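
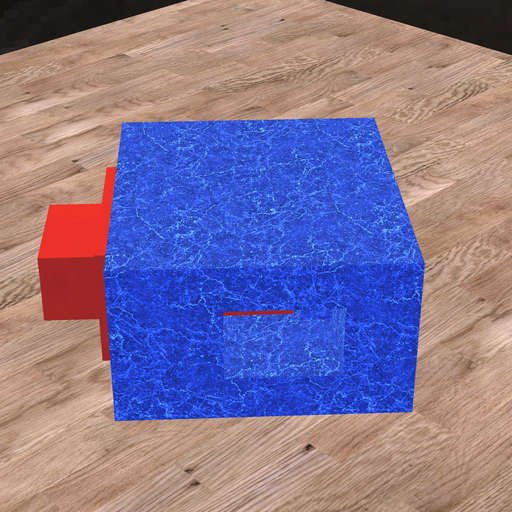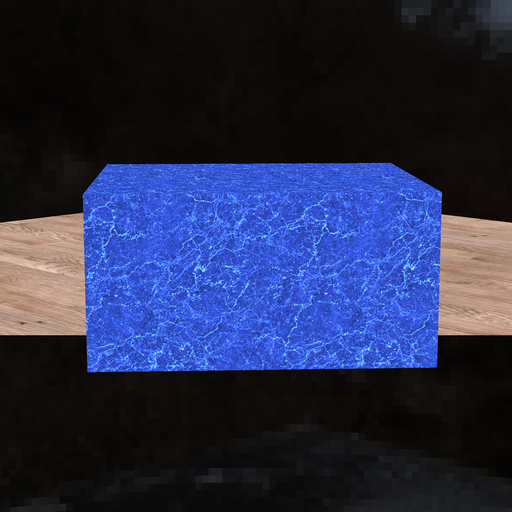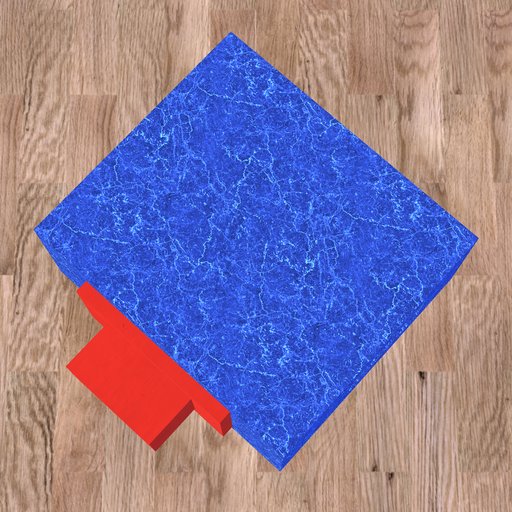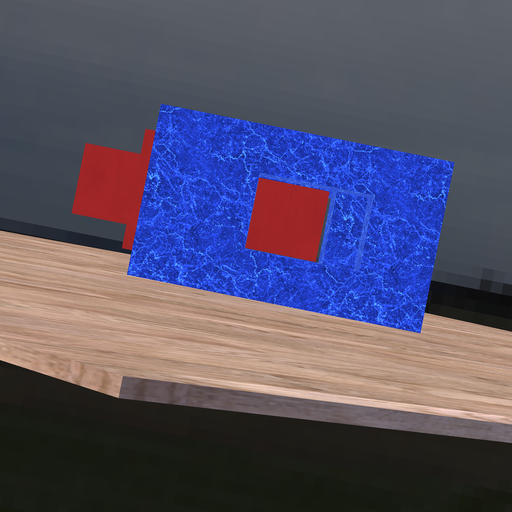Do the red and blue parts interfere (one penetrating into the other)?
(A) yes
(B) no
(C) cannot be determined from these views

(B) no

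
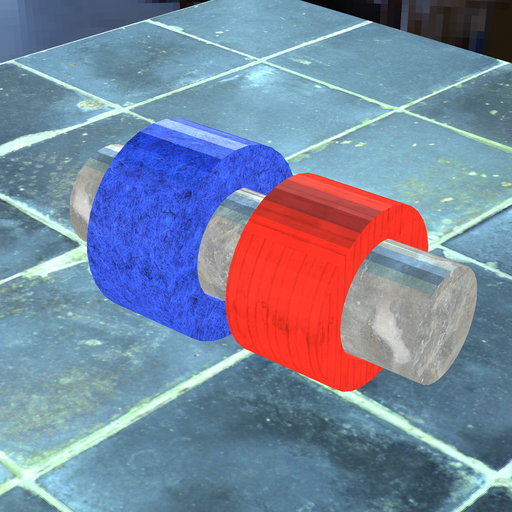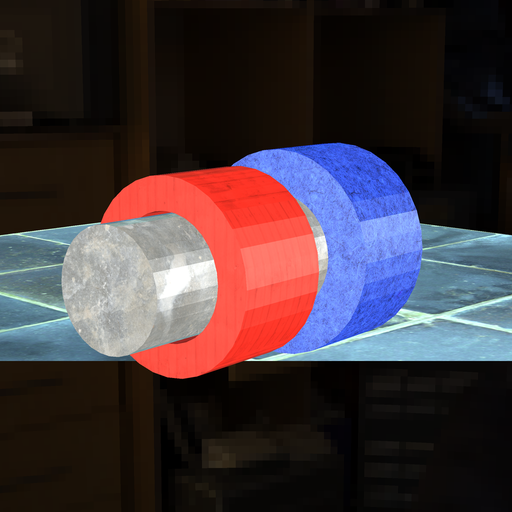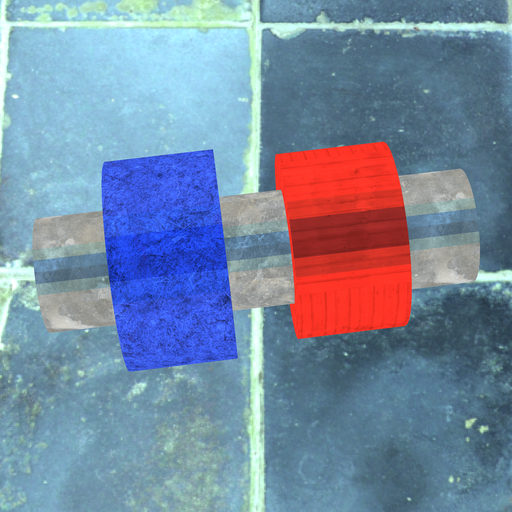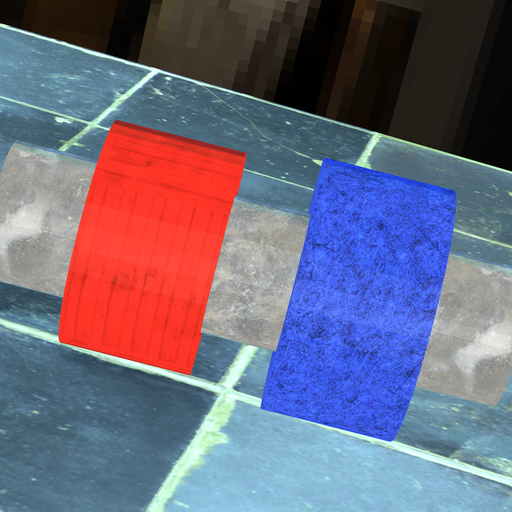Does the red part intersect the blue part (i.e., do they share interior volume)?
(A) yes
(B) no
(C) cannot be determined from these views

(B) no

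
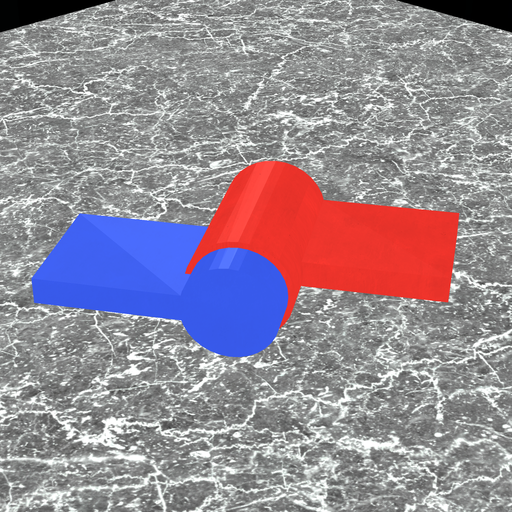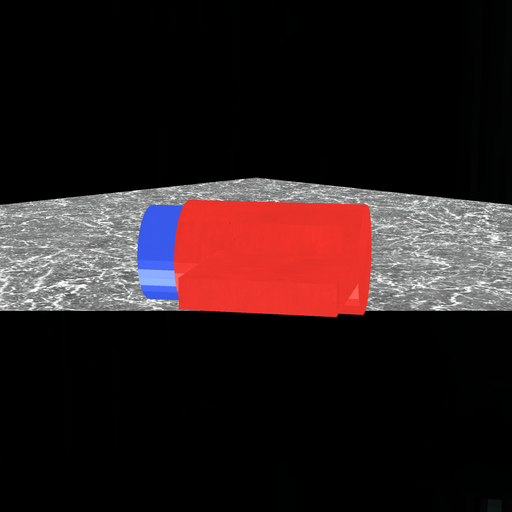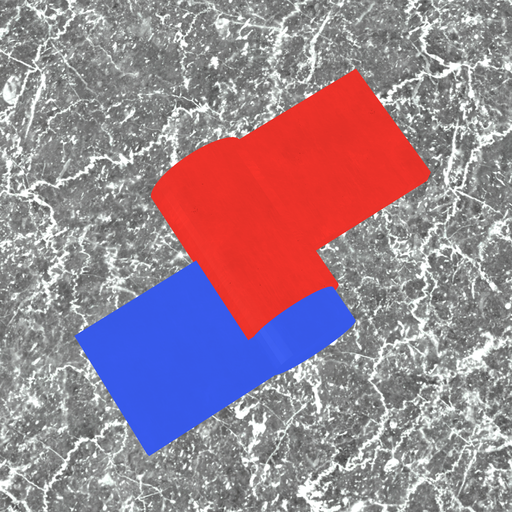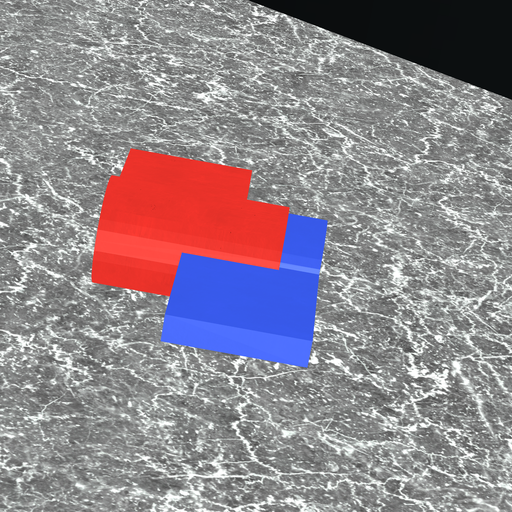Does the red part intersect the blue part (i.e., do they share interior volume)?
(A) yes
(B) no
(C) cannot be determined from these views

(A) yes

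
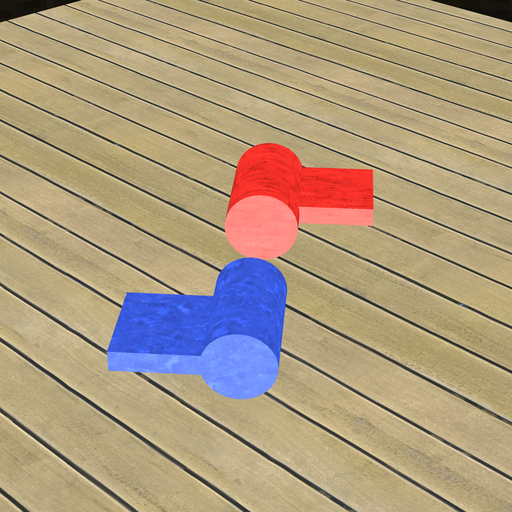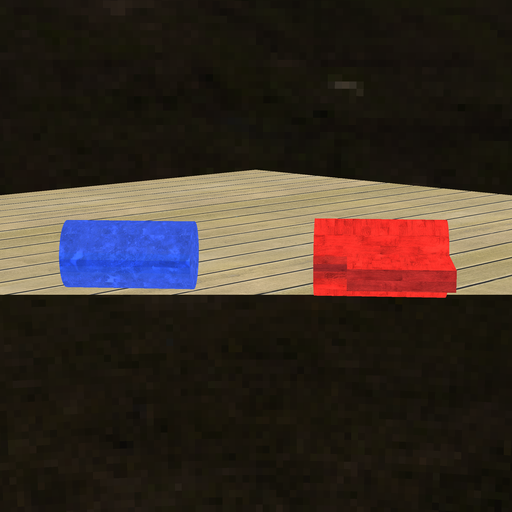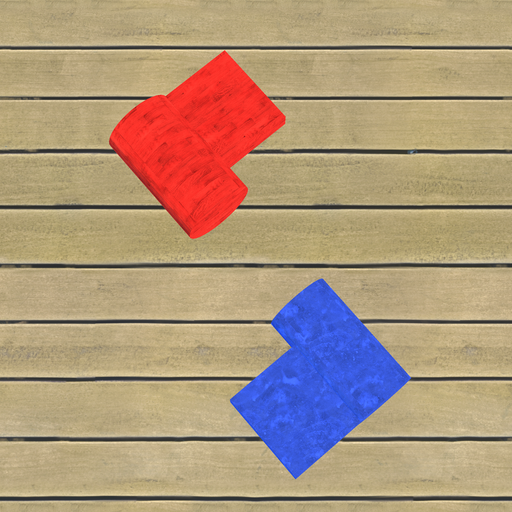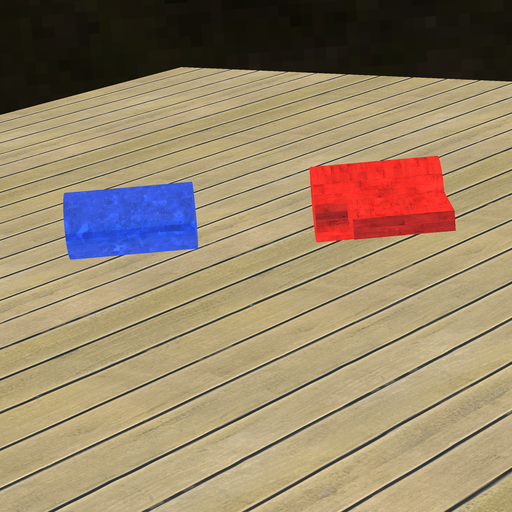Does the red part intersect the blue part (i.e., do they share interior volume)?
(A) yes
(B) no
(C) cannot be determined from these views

(B) no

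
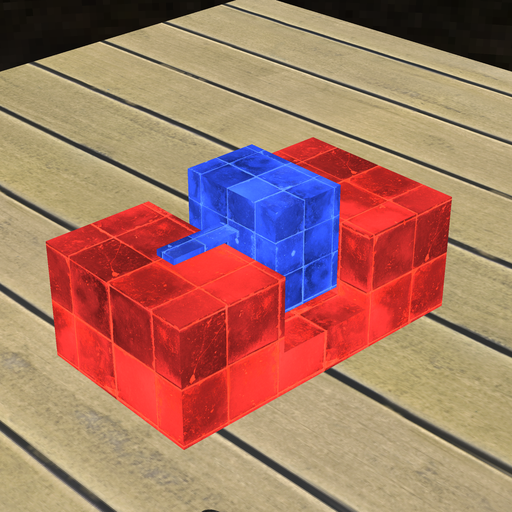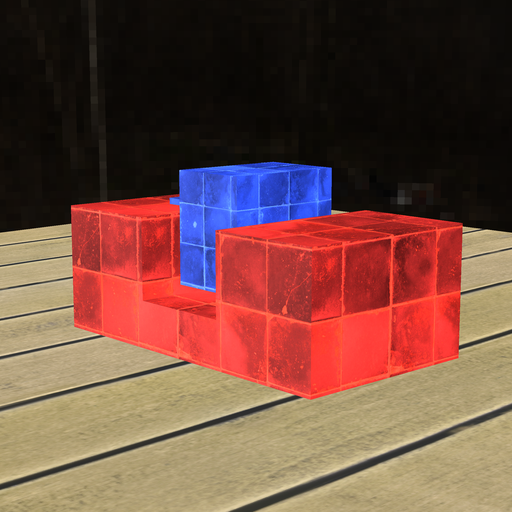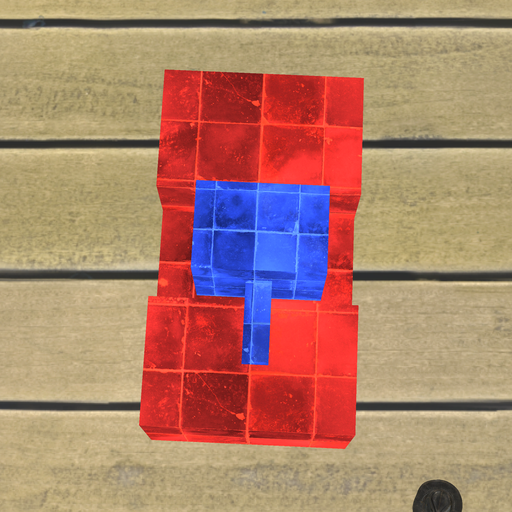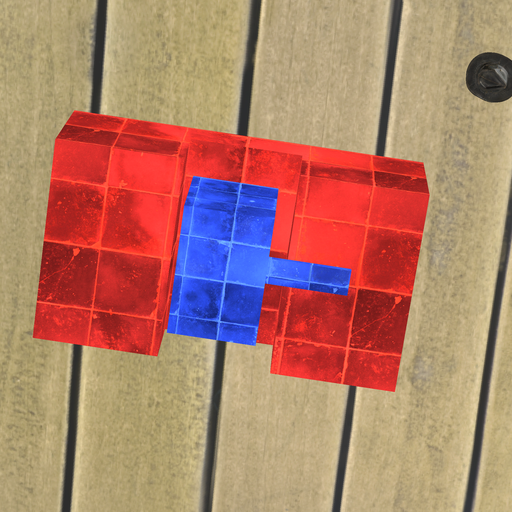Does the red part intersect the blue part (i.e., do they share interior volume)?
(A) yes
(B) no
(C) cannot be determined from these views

(B) no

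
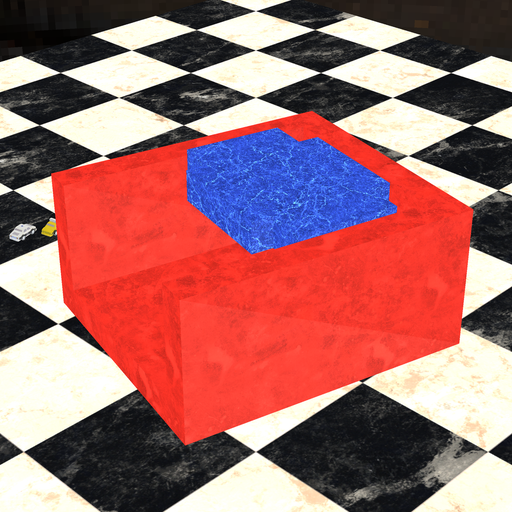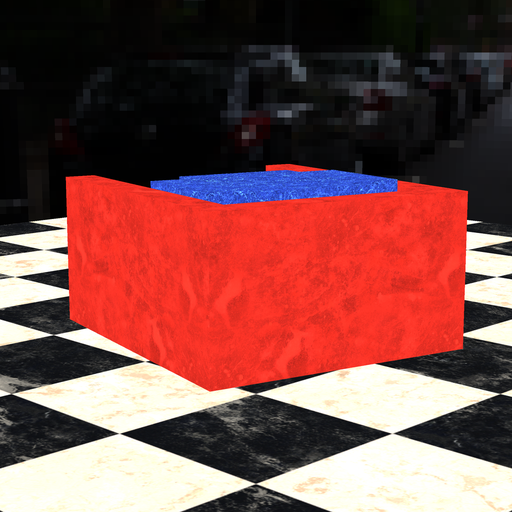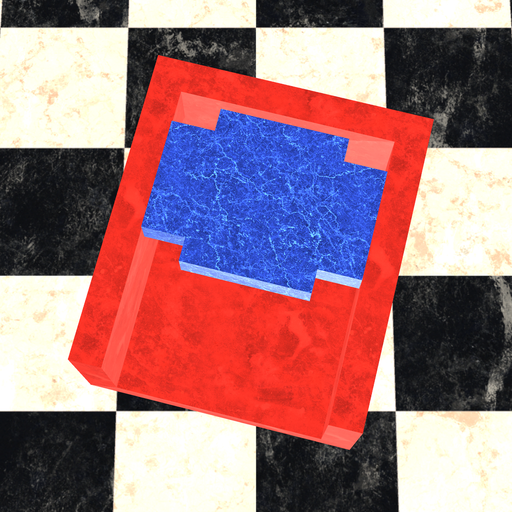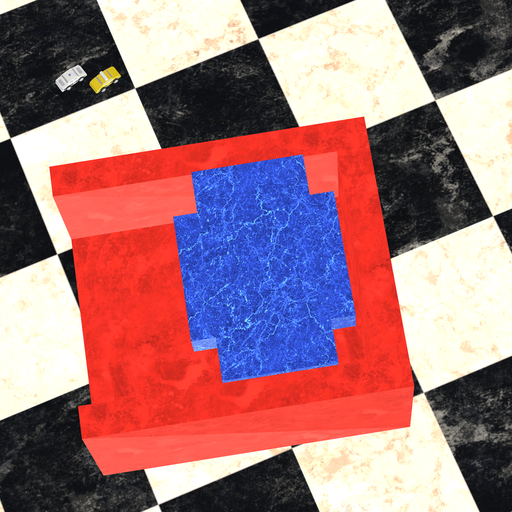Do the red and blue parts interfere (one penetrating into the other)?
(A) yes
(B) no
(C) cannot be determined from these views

(B) no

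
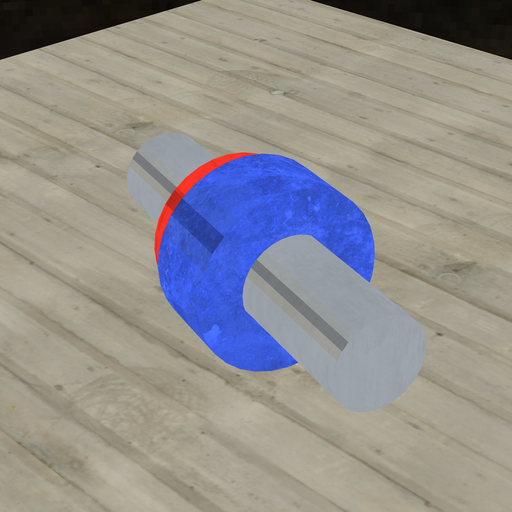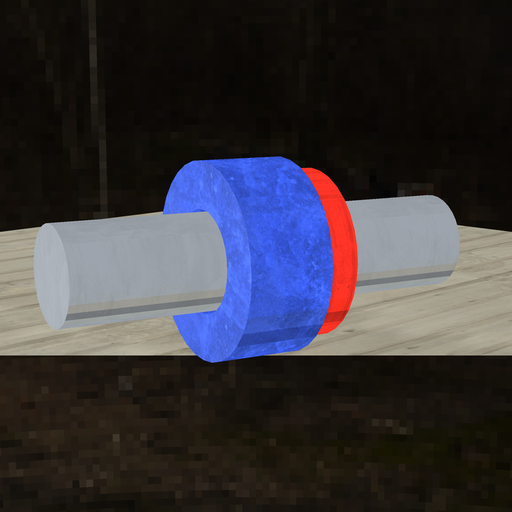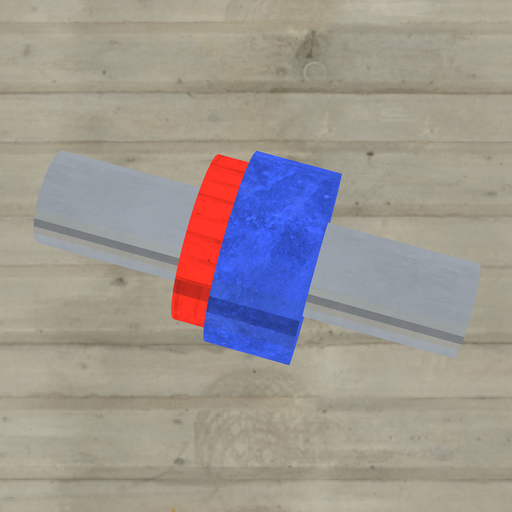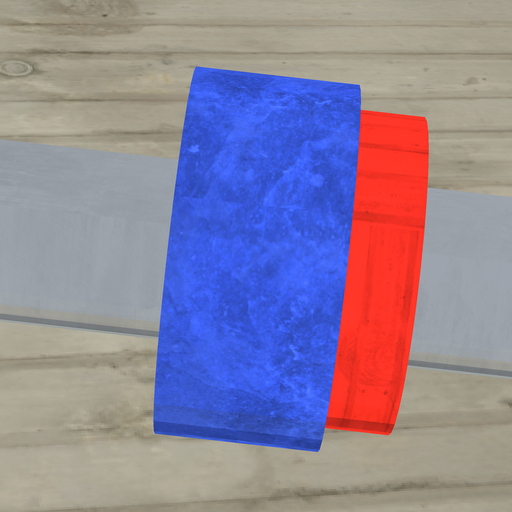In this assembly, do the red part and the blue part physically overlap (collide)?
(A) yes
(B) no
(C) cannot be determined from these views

(A) yes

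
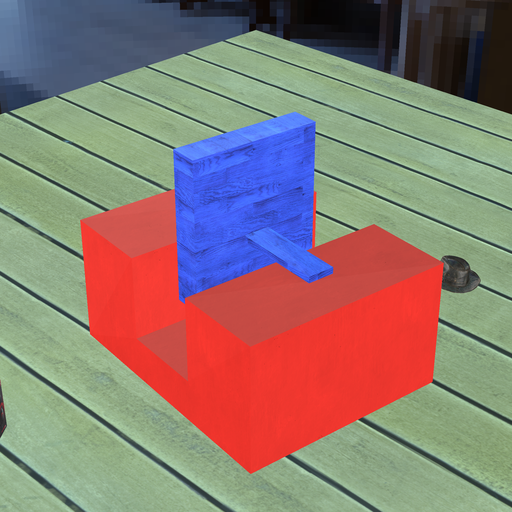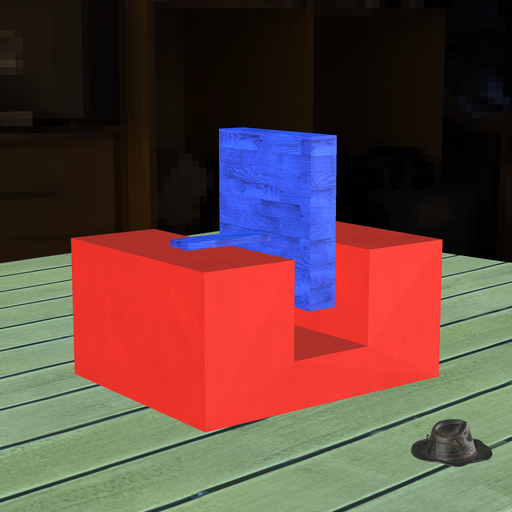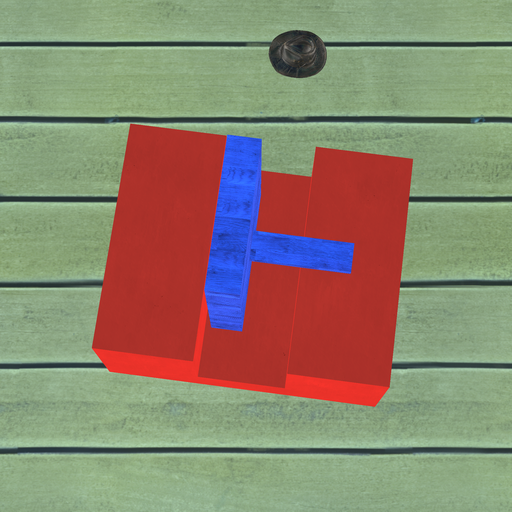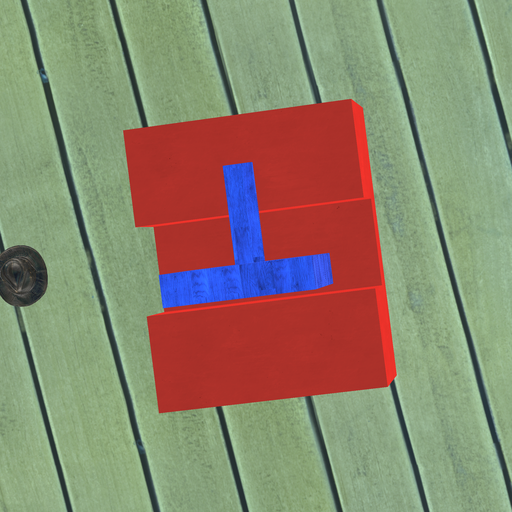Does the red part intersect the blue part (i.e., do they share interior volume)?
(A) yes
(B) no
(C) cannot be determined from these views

(B) no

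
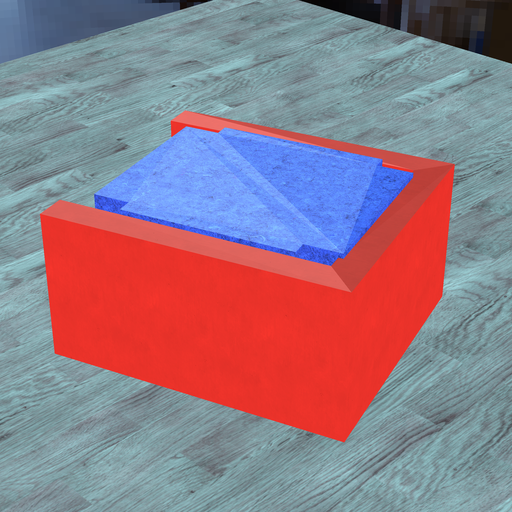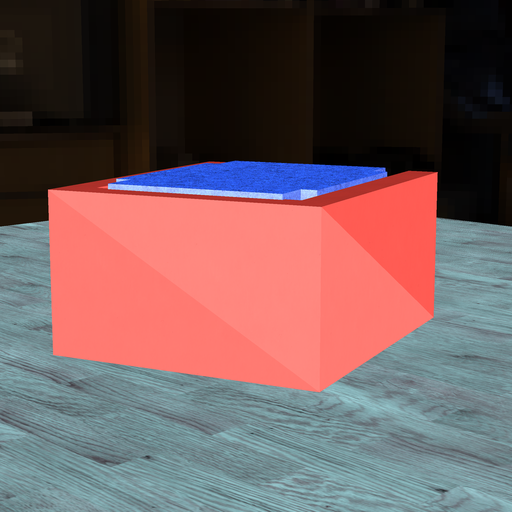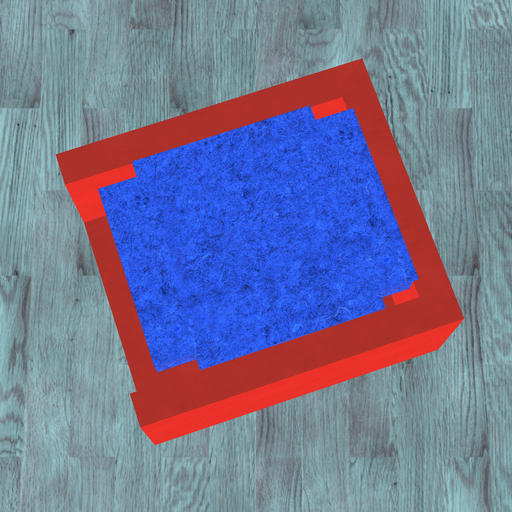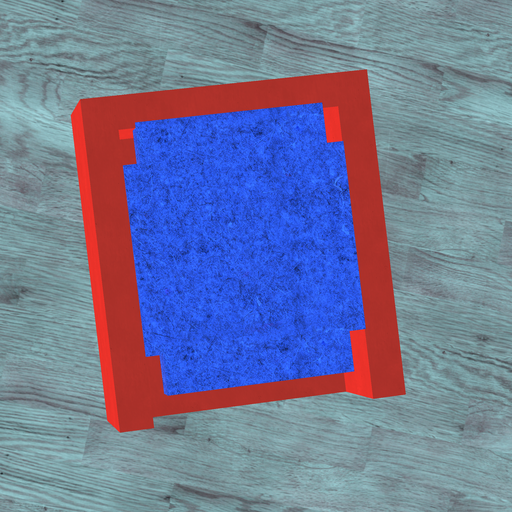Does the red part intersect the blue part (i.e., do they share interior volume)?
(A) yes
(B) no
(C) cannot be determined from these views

(A) yes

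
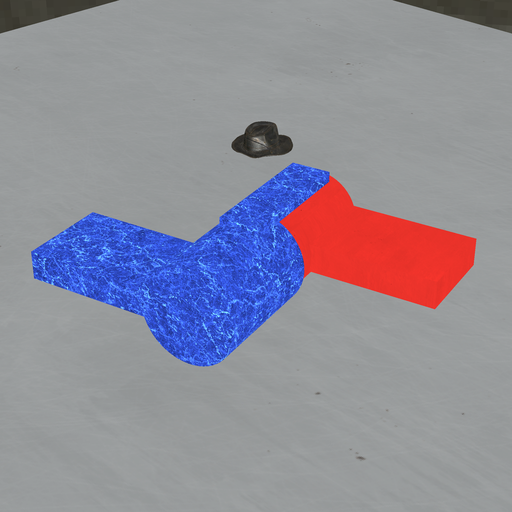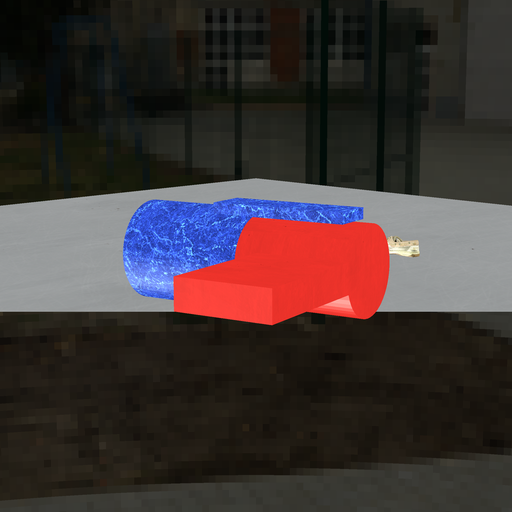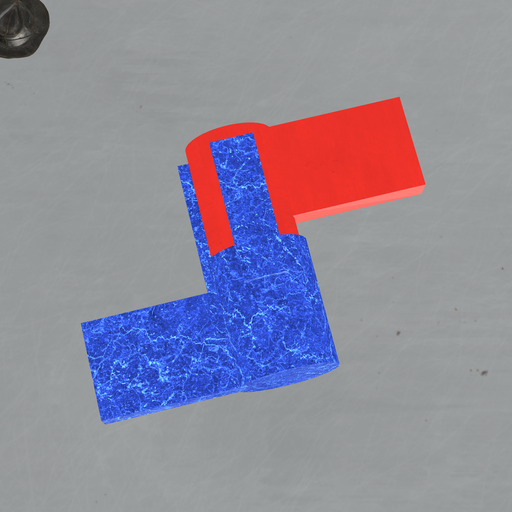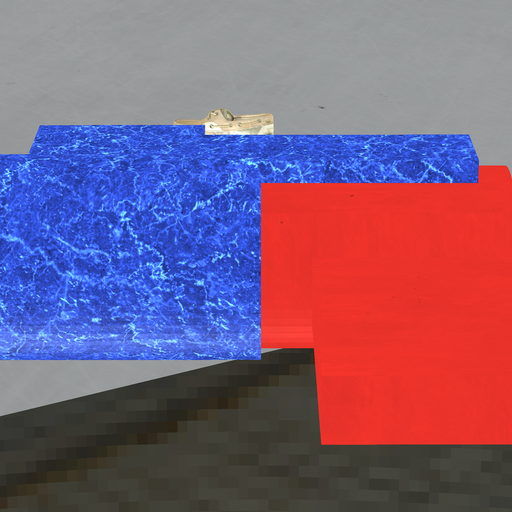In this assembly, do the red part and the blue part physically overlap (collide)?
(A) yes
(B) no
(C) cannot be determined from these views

(A) yes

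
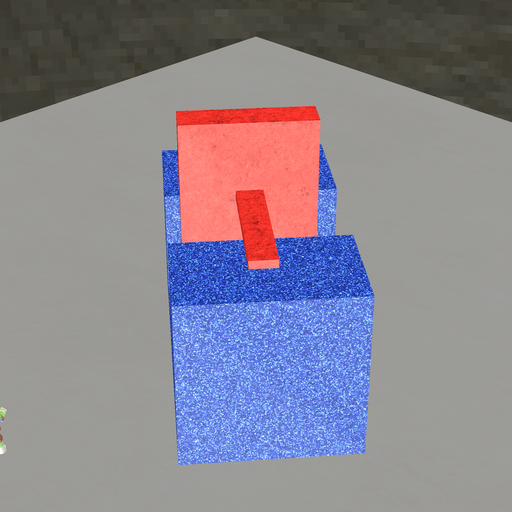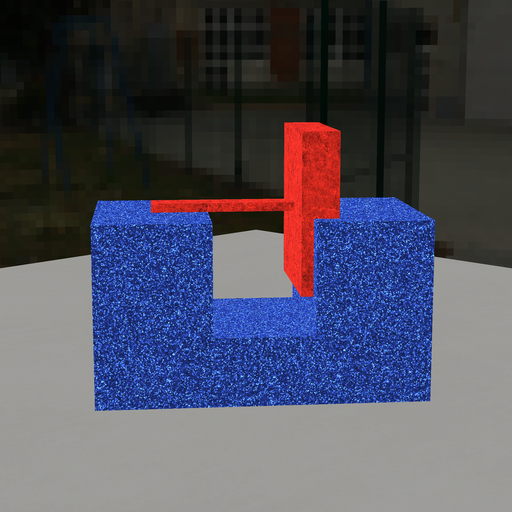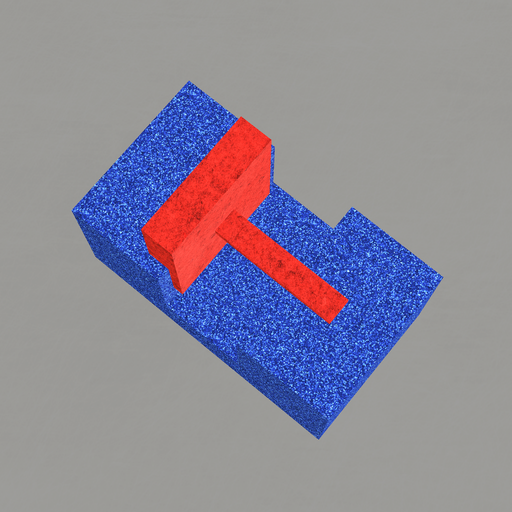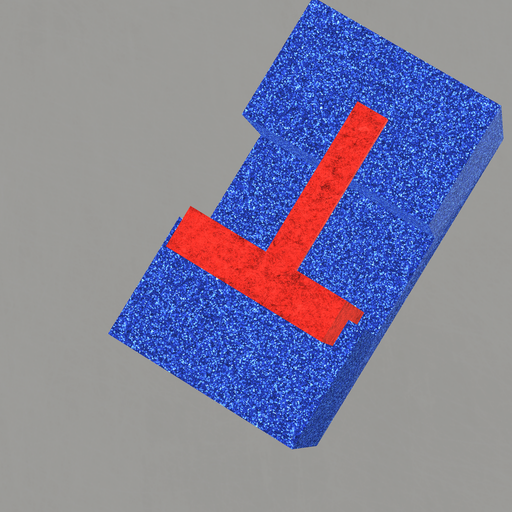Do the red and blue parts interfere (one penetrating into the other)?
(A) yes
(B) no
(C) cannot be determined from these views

(A) yes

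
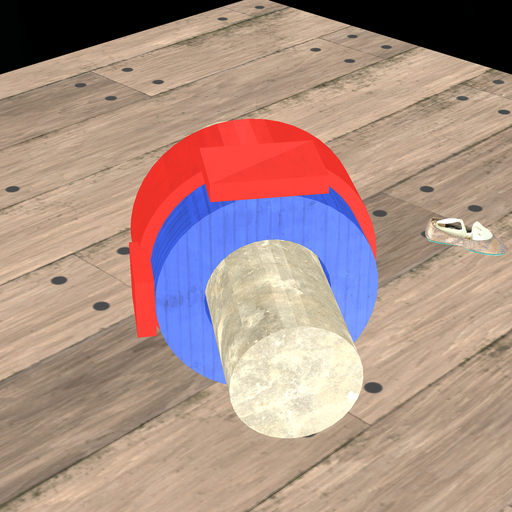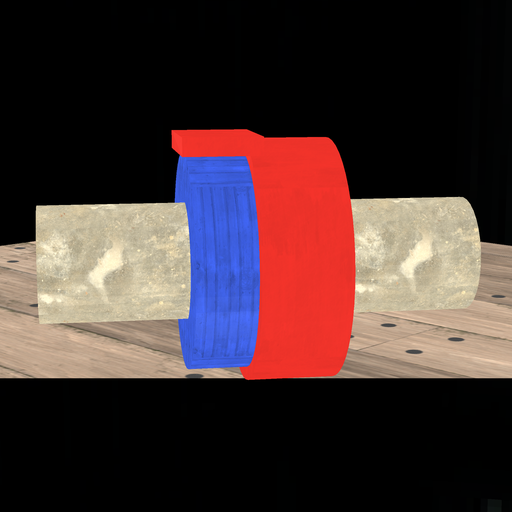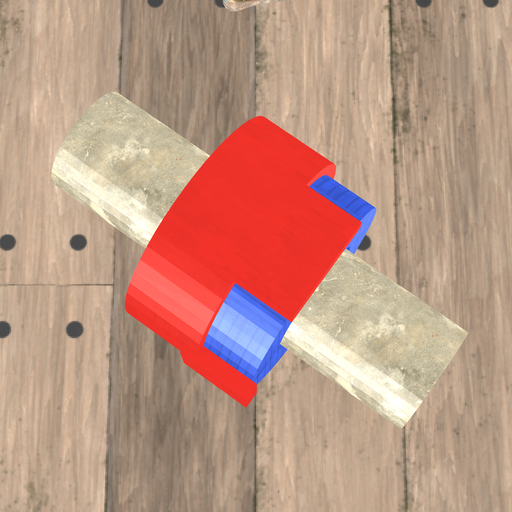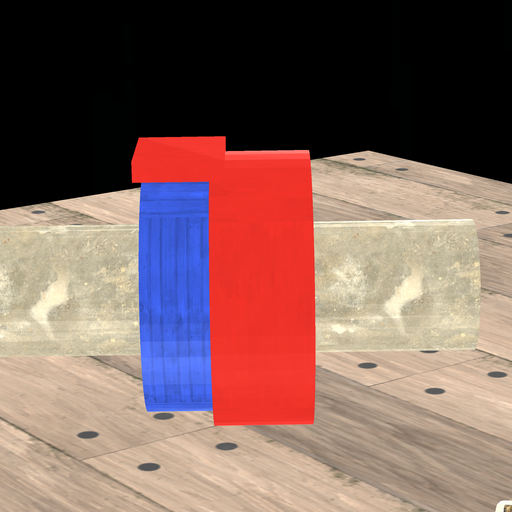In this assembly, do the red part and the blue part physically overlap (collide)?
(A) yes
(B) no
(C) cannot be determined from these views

(A) yes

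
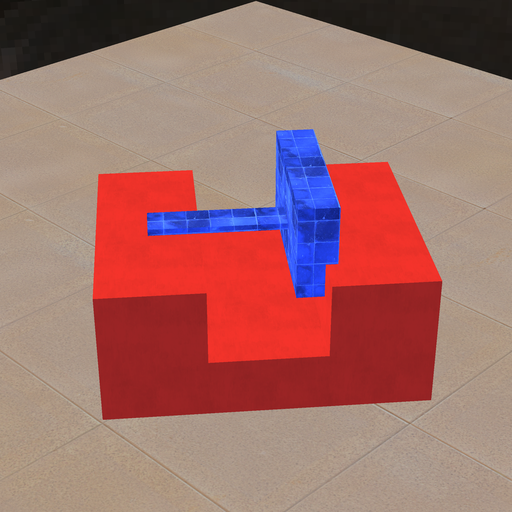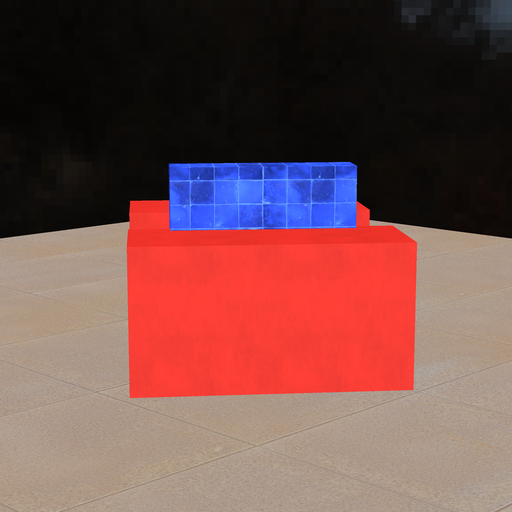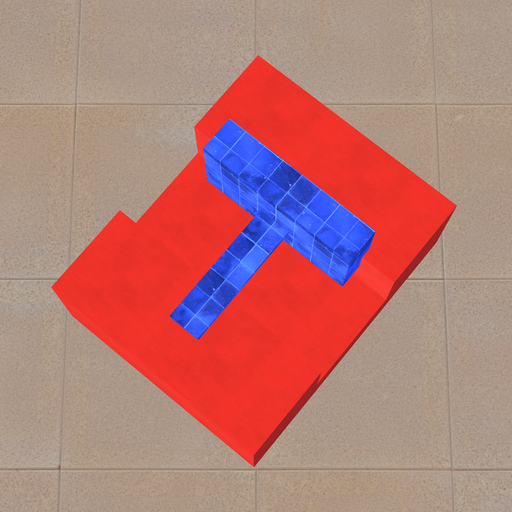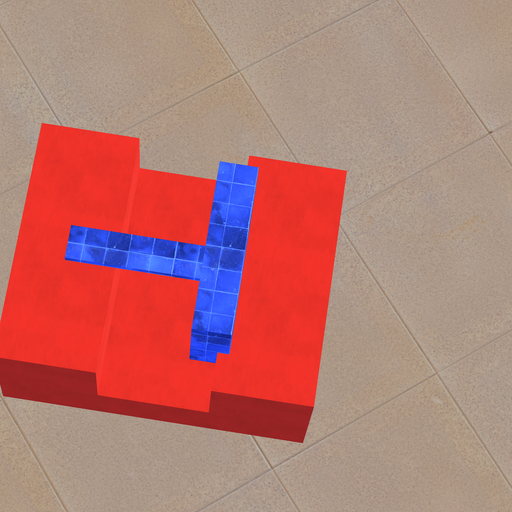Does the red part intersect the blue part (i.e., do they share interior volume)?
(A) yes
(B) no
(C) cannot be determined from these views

(A) yes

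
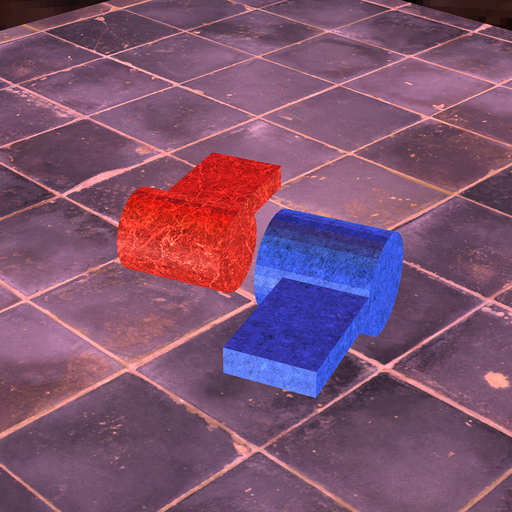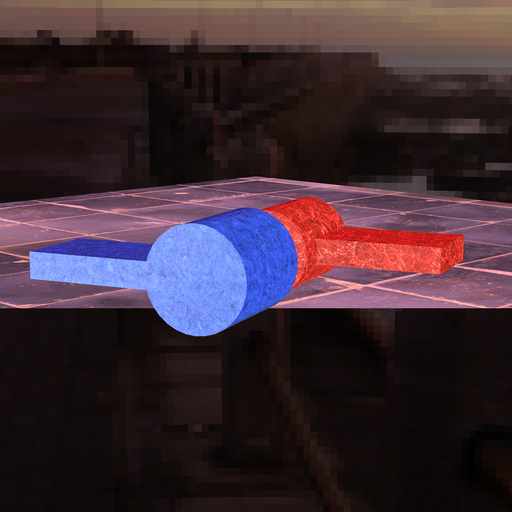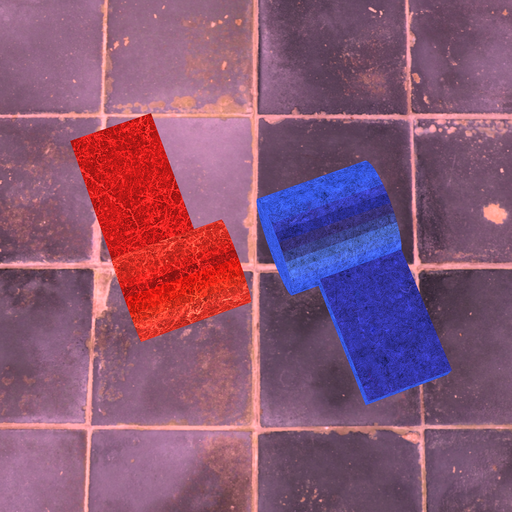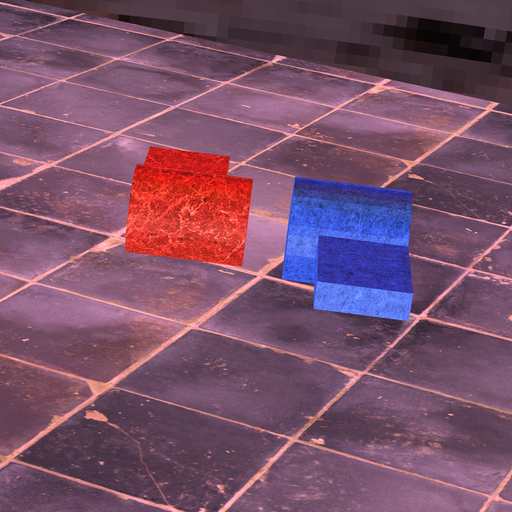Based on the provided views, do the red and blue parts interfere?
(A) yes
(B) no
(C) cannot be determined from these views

(B) no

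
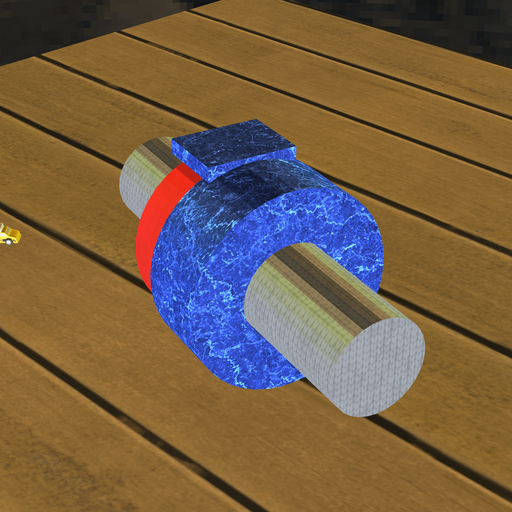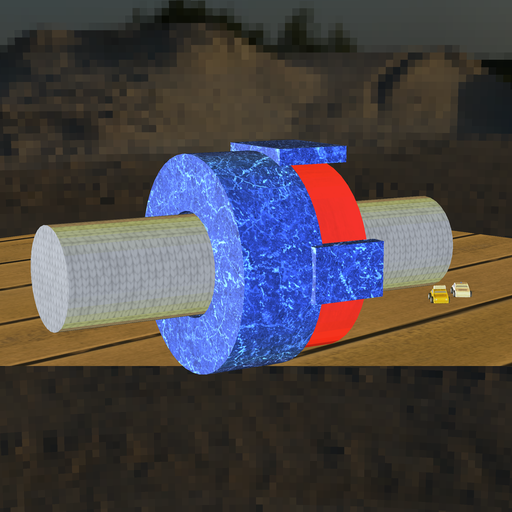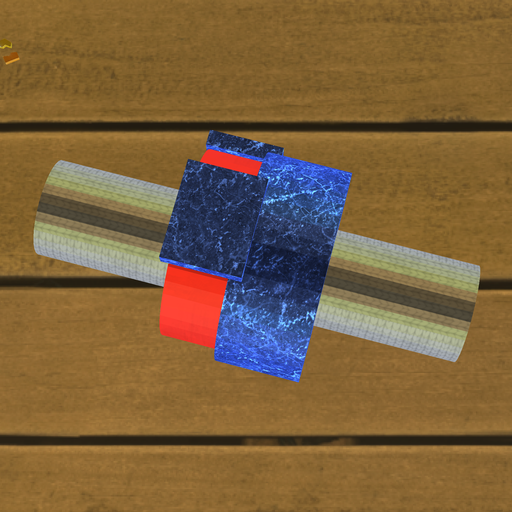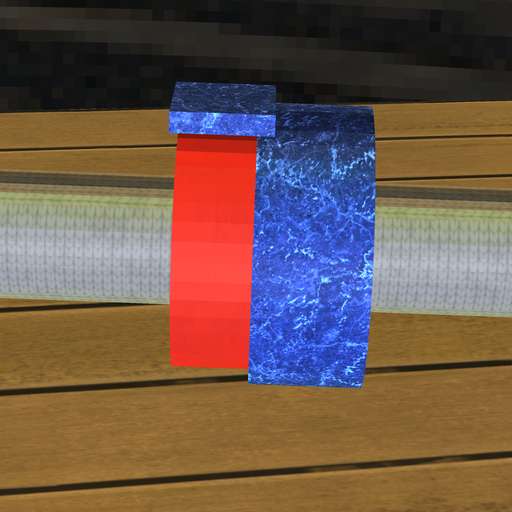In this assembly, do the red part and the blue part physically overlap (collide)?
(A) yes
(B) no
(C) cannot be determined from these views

(A) yes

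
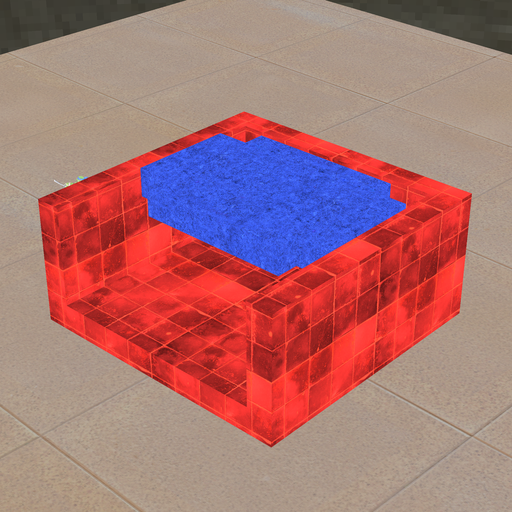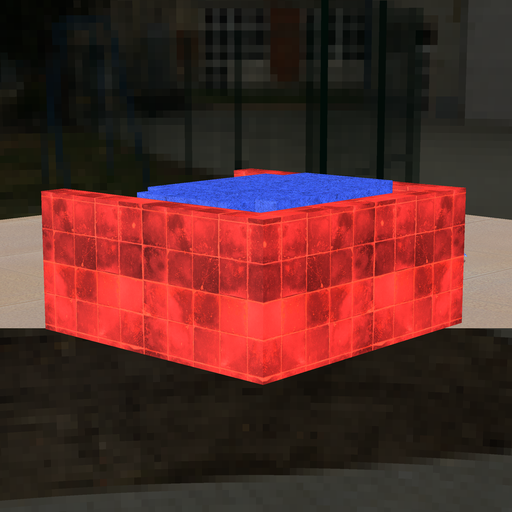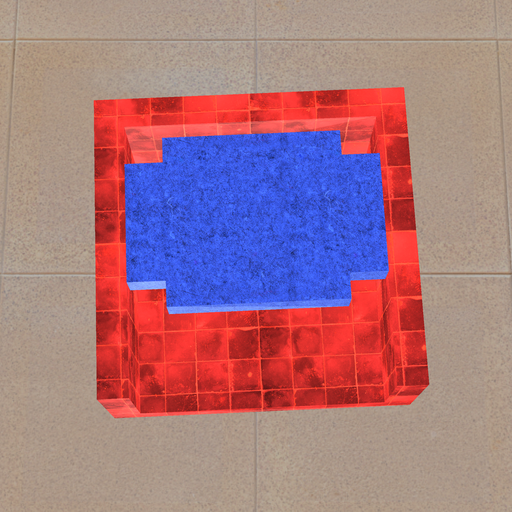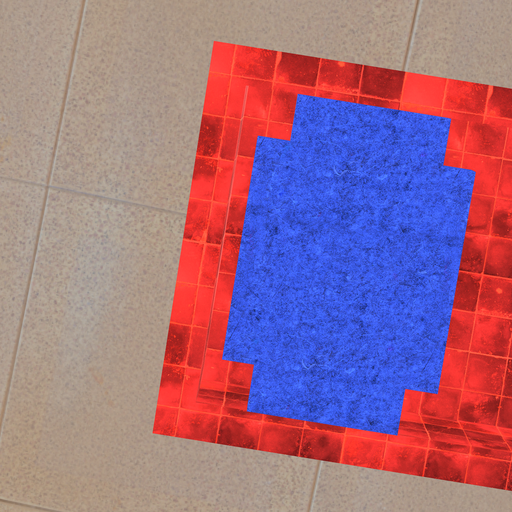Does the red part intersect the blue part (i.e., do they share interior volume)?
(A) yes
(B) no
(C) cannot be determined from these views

(B) no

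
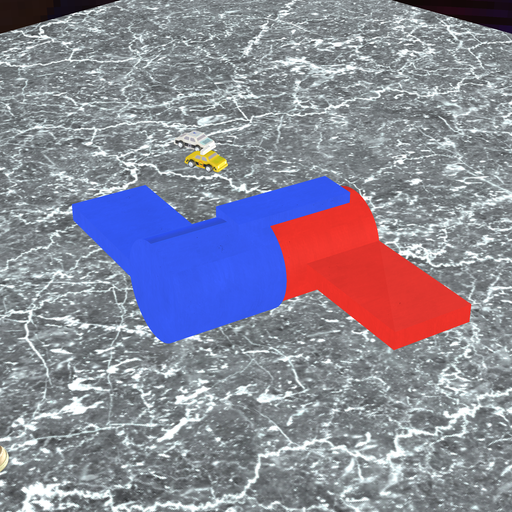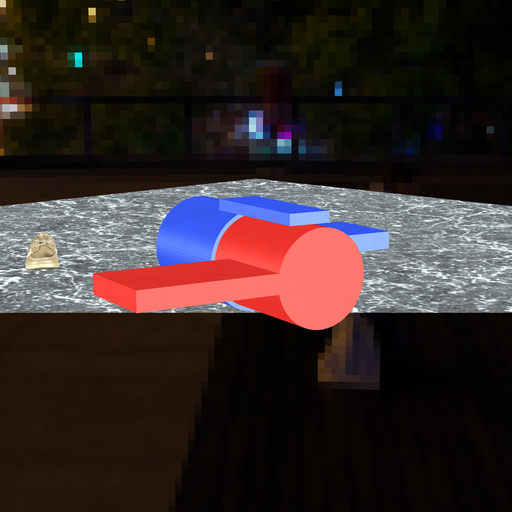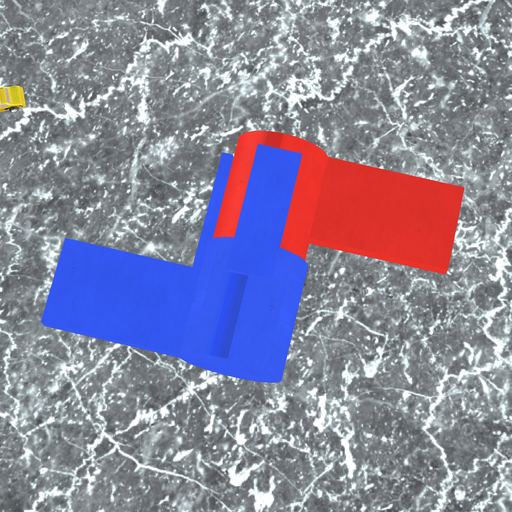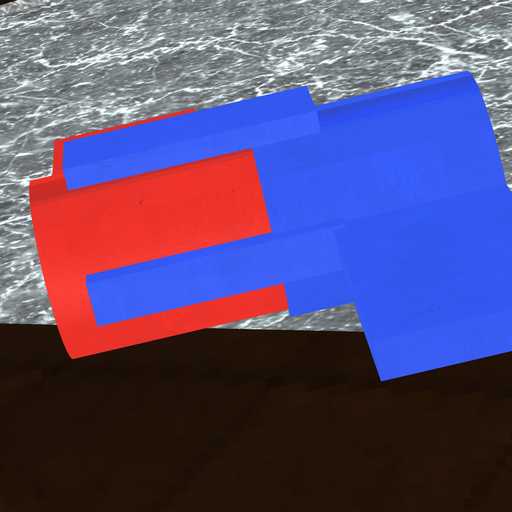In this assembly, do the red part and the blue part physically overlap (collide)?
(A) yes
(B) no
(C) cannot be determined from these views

(A) yes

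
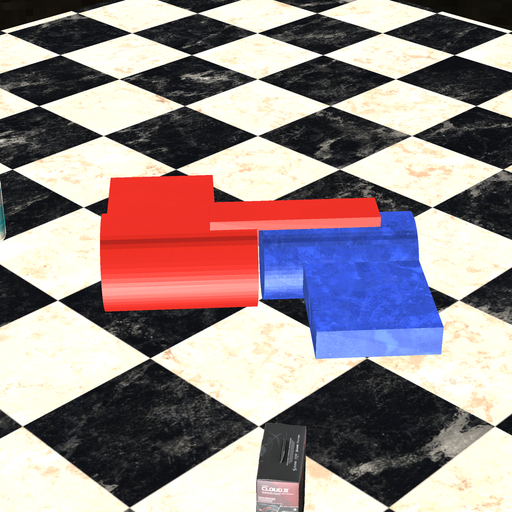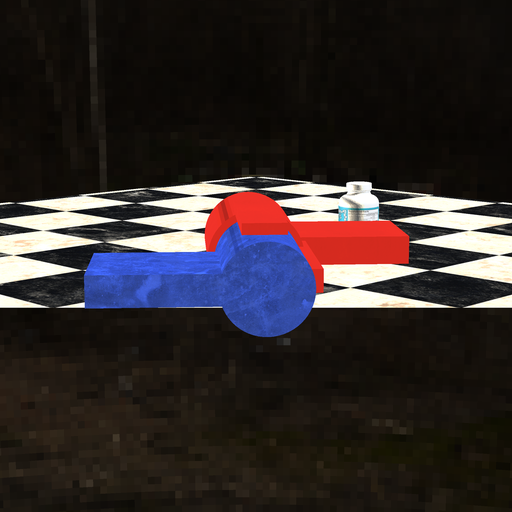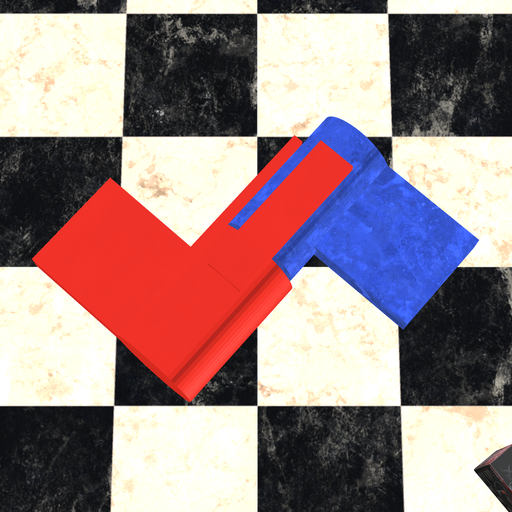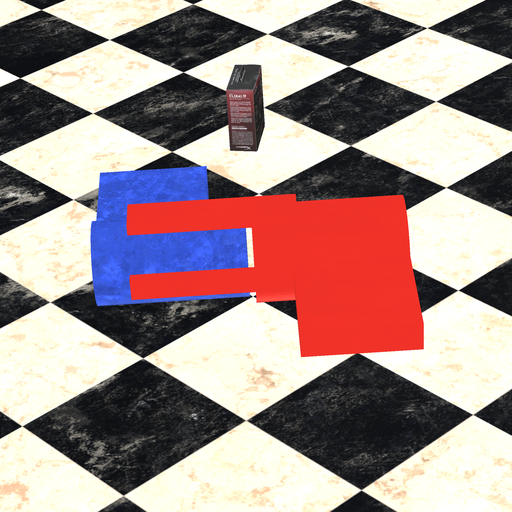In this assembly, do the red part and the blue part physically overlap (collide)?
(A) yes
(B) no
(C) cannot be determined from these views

(B) no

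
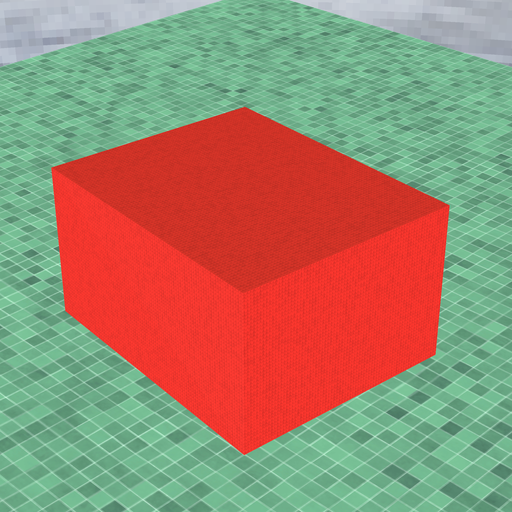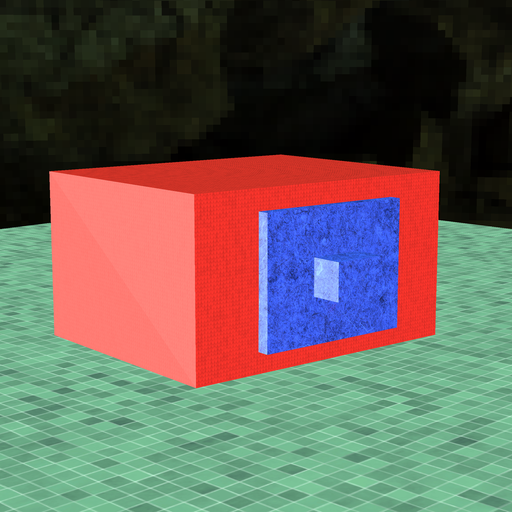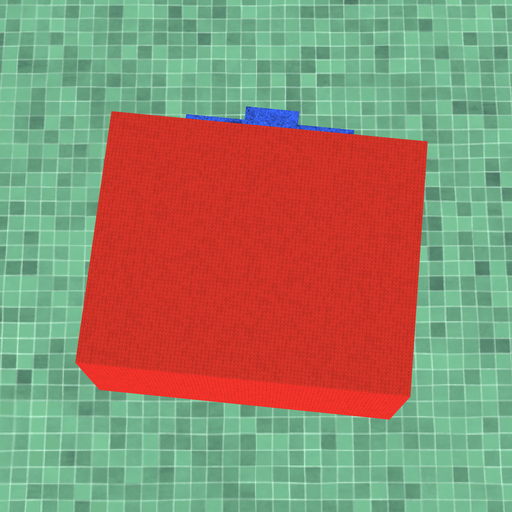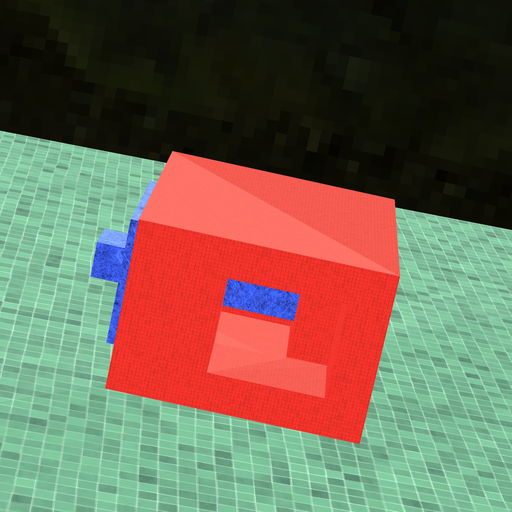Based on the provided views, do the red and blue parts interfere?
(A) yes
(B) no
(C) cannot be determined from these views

(A) yes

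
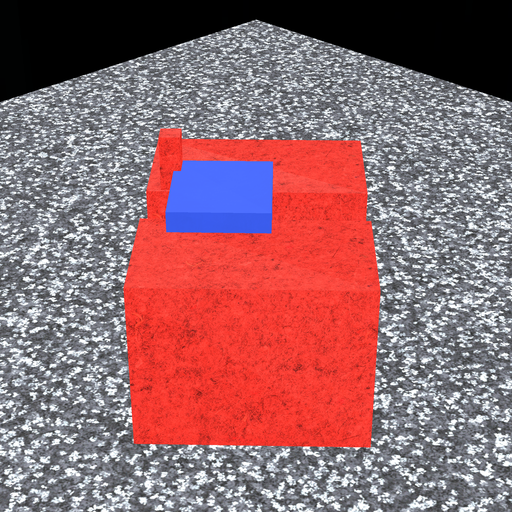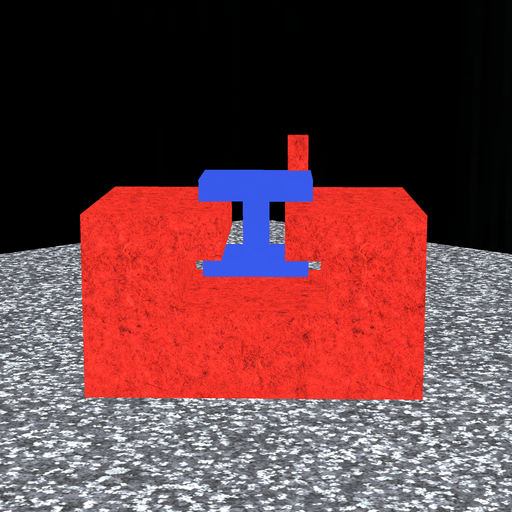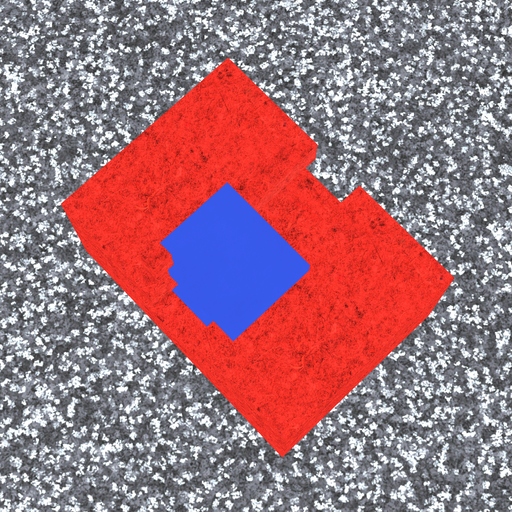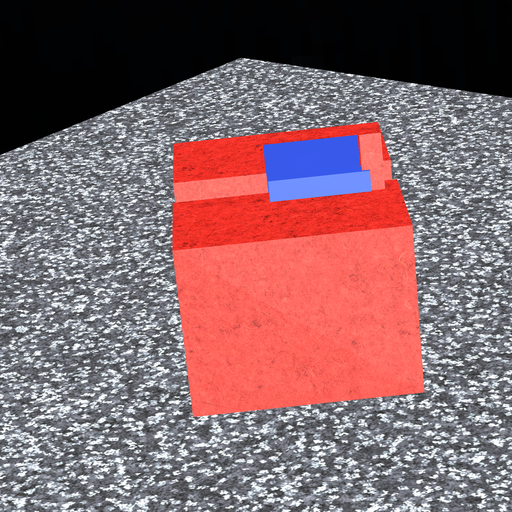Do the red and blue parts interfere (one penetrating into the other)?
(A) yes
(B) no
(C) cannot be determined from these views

(A) yes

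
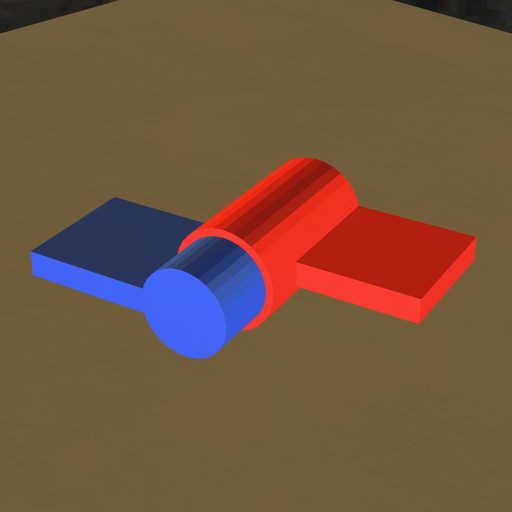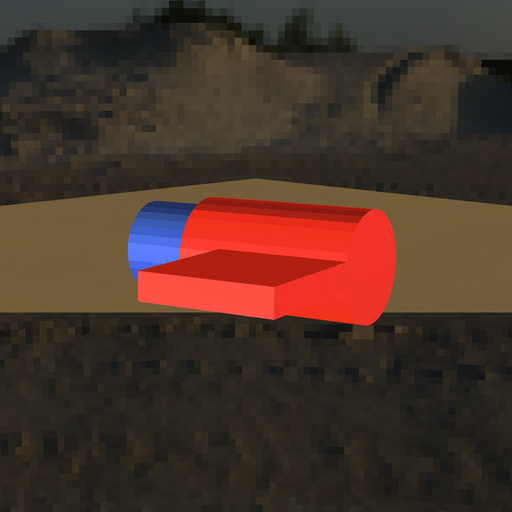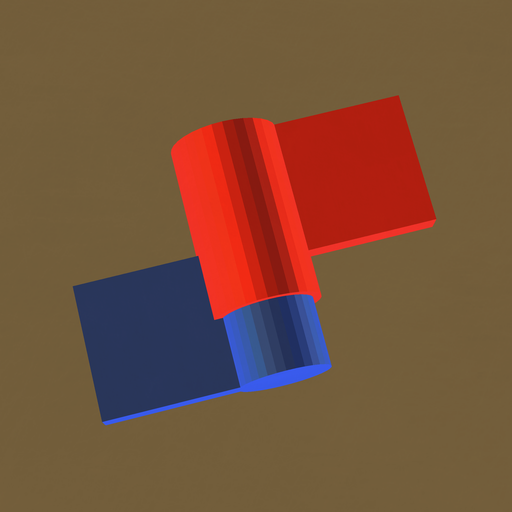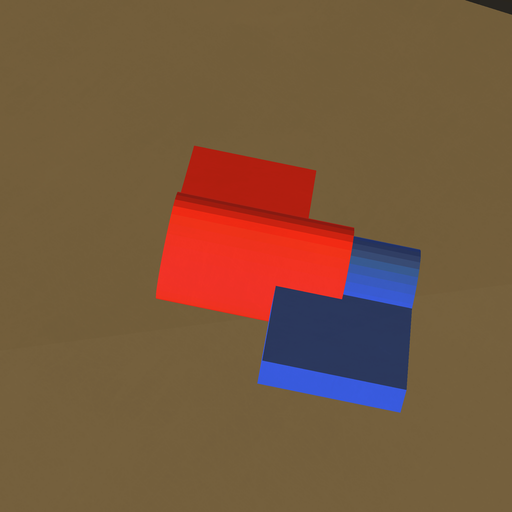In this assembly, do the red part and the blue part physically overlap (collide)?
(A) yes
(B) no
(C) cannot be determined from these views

(A) yes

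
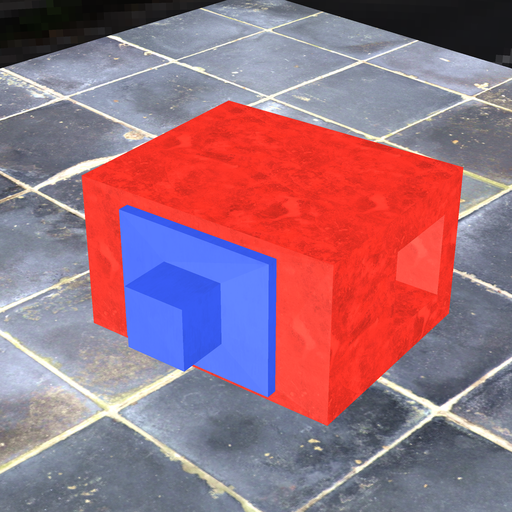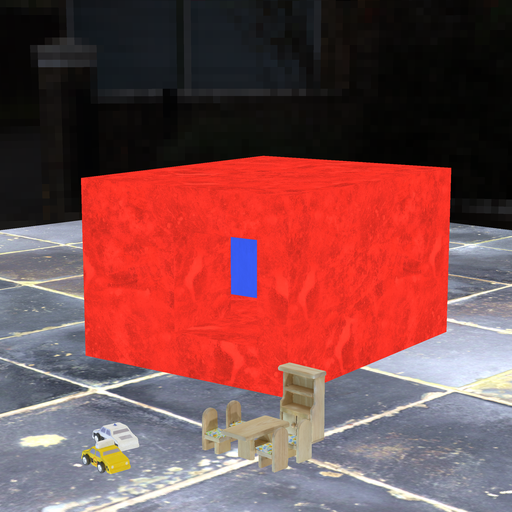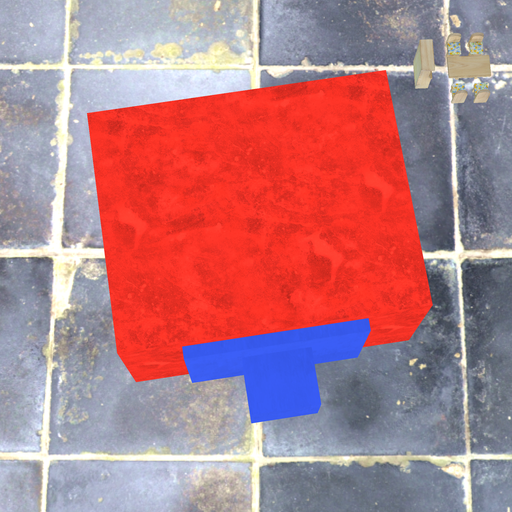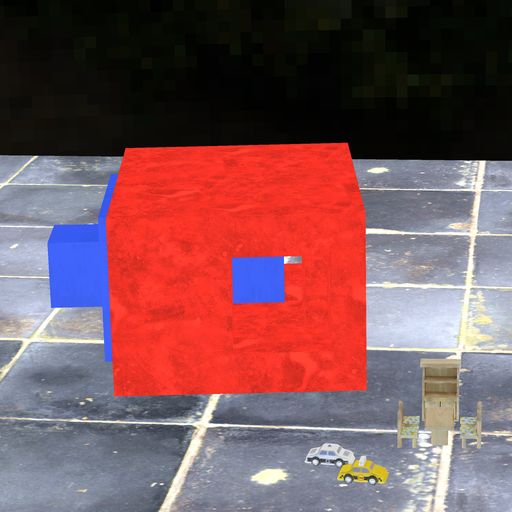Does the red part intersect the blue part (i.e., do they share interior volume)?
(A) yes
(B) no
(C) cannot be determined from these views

(B) no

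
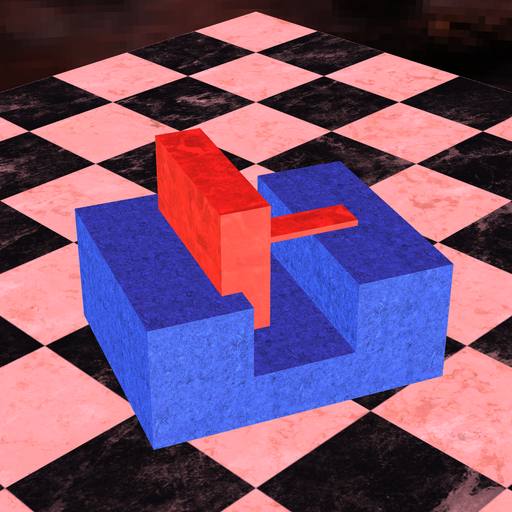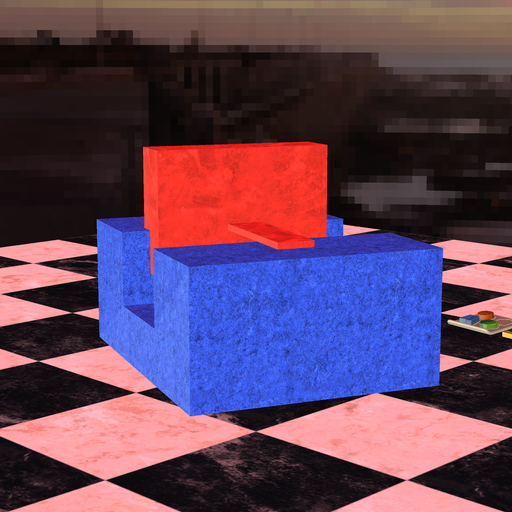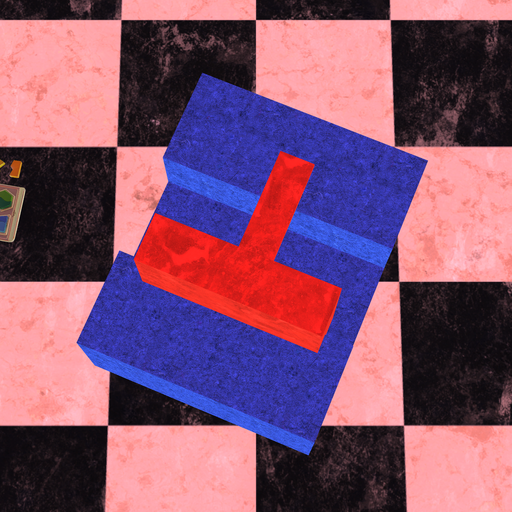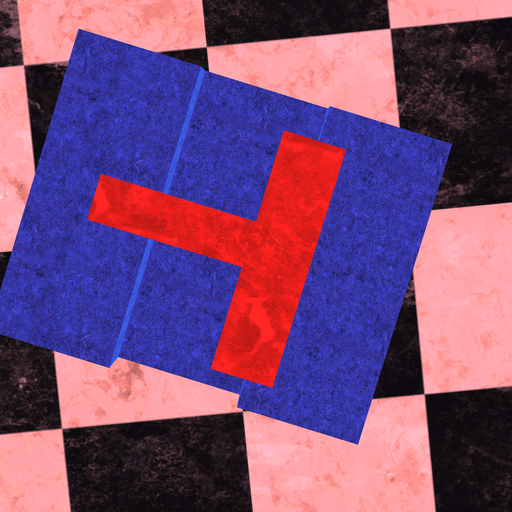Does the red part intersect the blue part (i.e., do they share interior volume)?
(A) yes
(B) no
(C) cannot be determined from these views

(A) yes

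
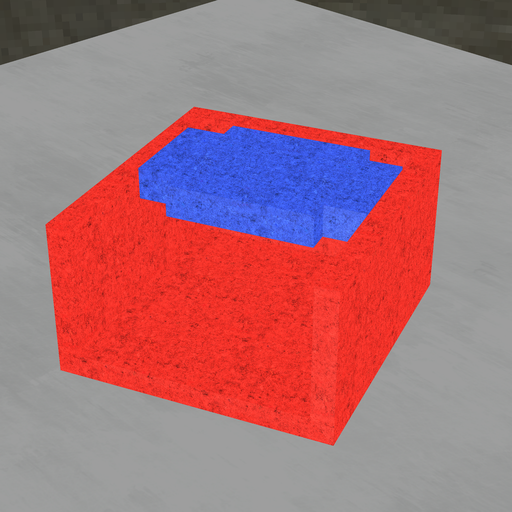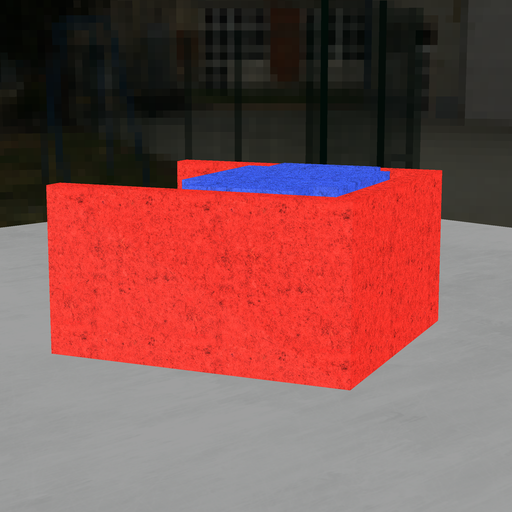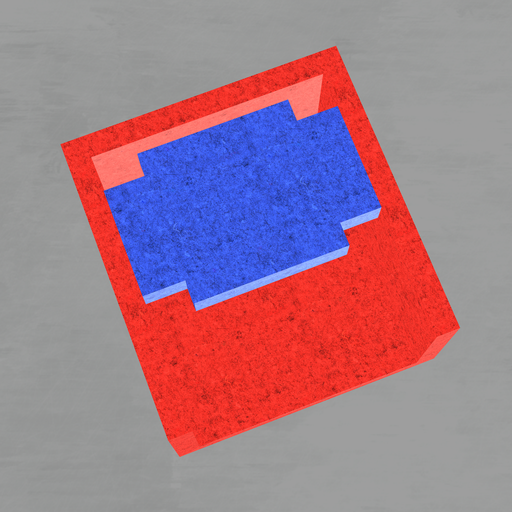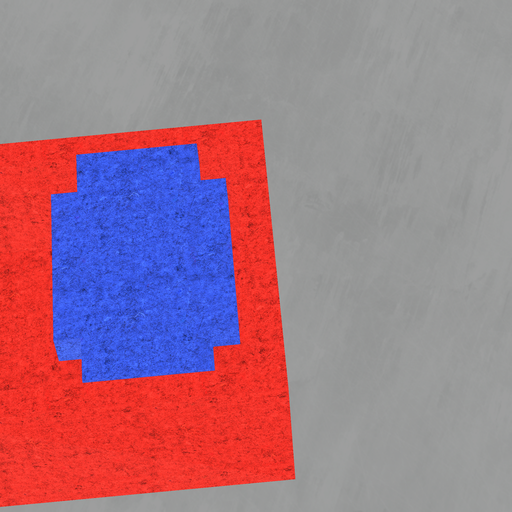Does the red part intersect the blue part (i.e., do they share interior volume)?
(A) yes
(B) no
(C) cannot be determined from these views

(B) no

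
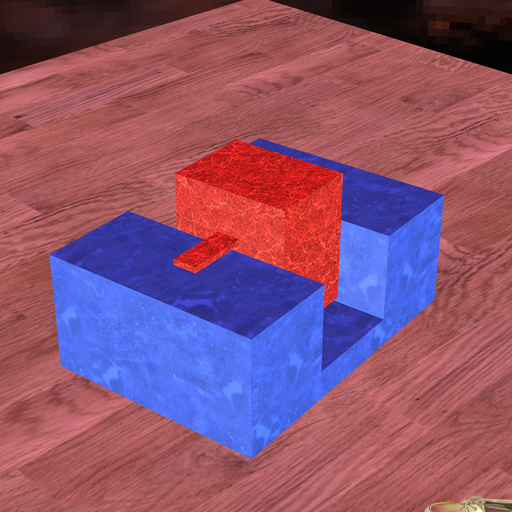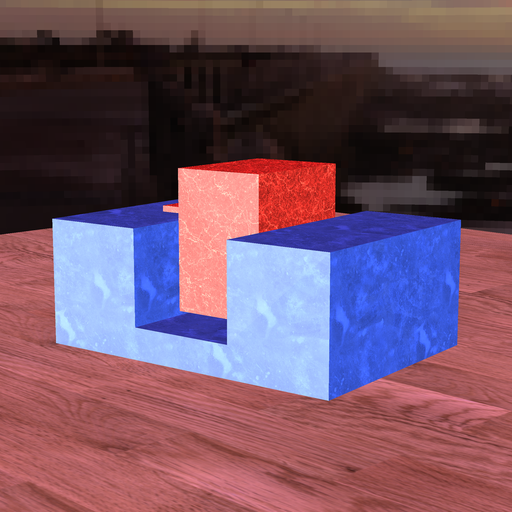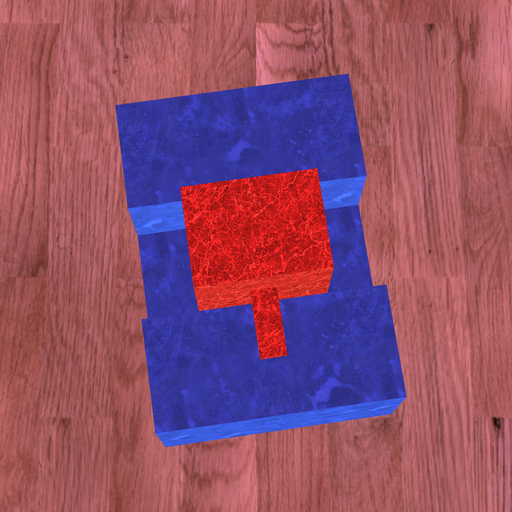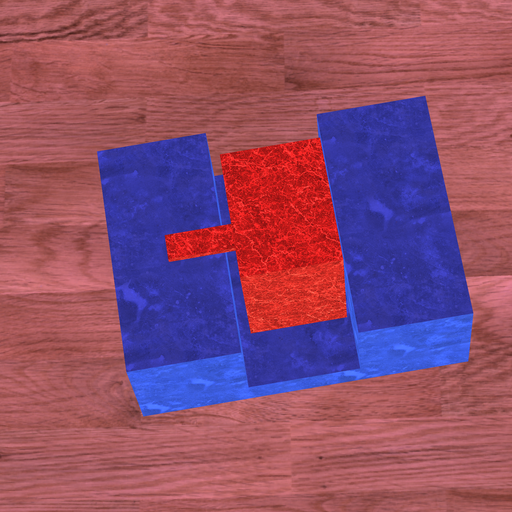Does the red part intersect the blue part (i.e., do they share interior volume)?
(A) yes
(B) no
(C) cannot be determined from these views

(B) no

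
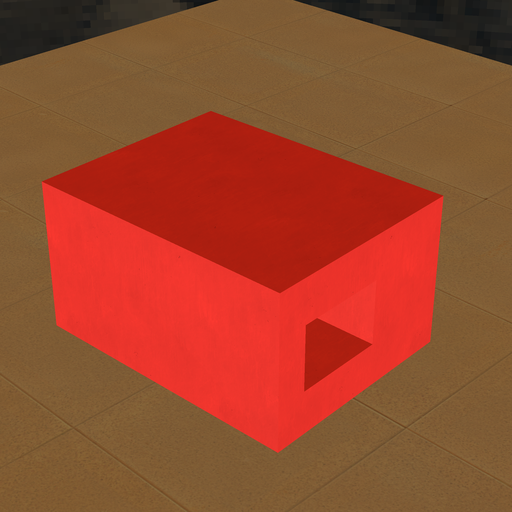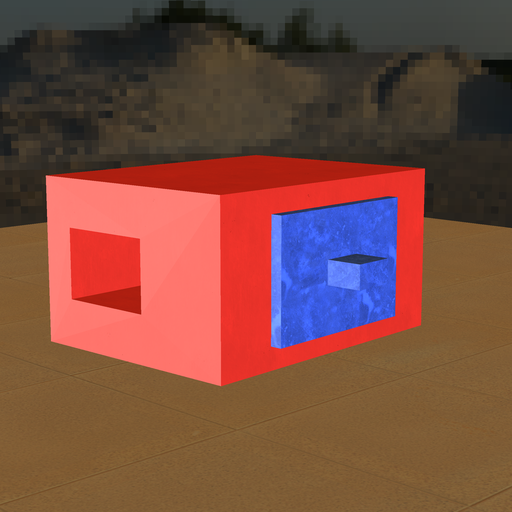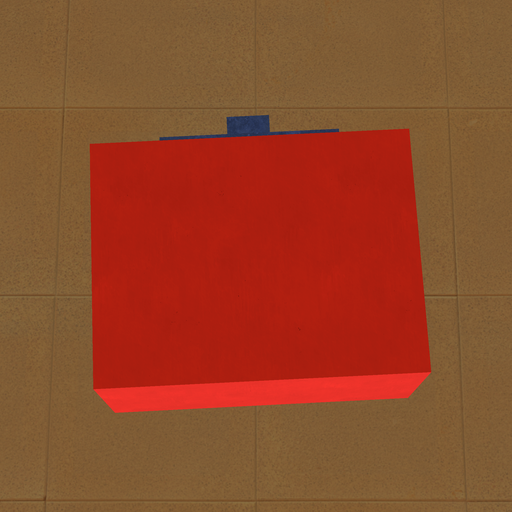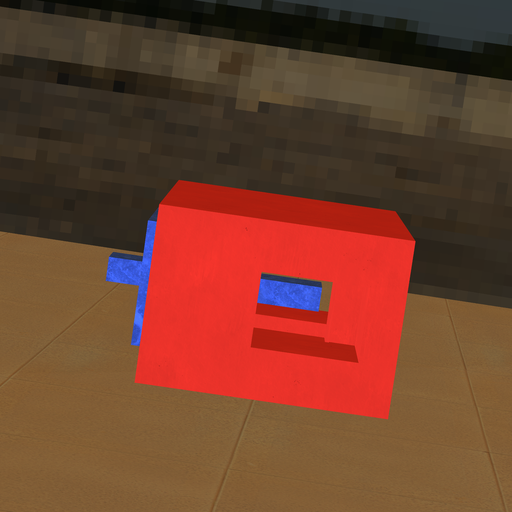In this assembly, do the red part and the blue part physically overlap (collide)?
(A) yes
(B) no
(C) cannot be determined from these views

(B) no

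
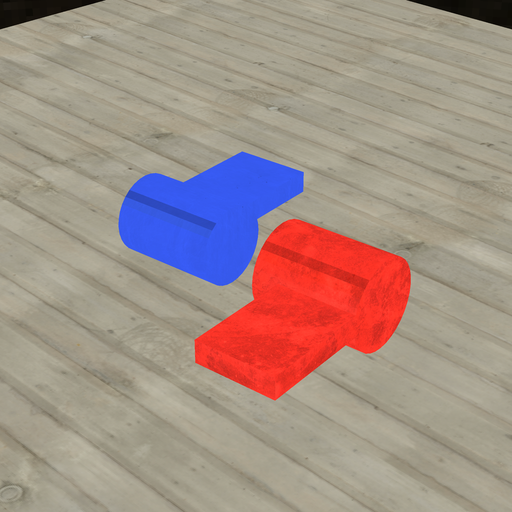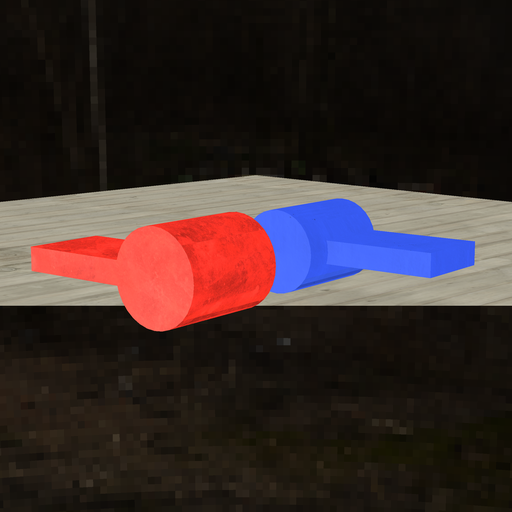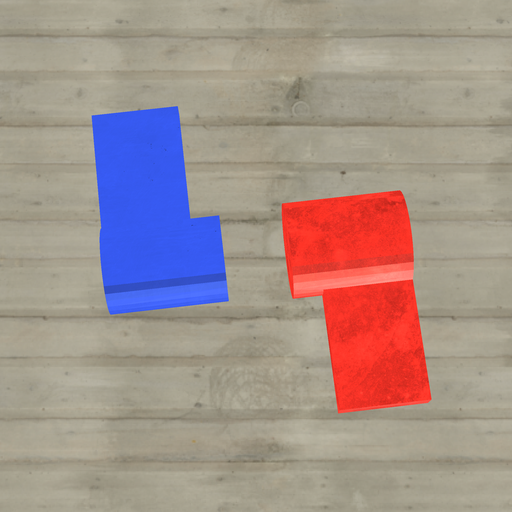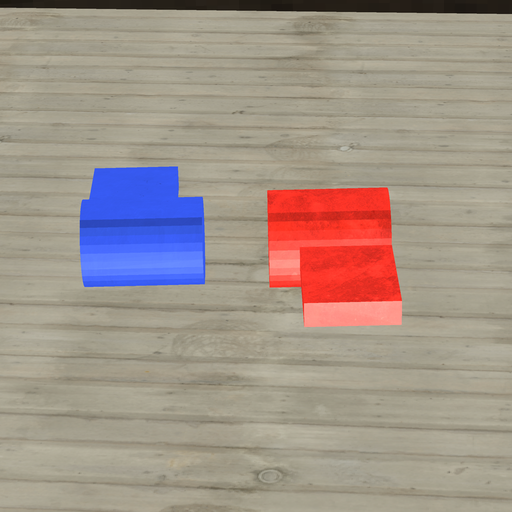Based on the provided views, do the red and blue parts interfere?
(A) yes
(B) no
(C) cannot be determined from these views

(B) no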